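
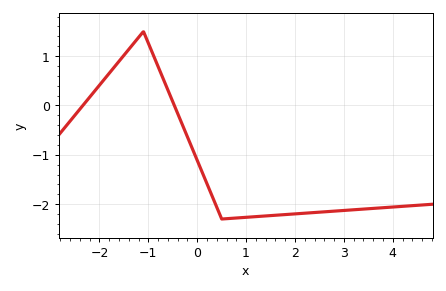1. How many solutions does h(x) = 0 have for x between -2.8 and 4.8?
2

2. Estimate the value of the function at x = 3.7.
-2.1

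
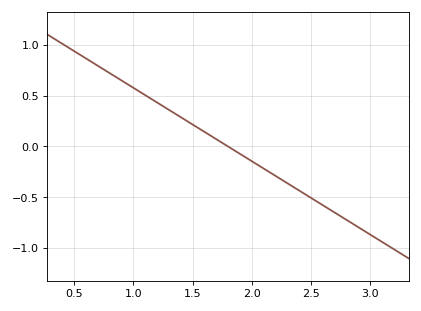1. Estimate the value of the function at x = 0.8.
0.7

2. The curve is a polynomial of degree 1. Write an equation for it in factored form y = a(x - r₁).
y = -0.72(x - 1.8)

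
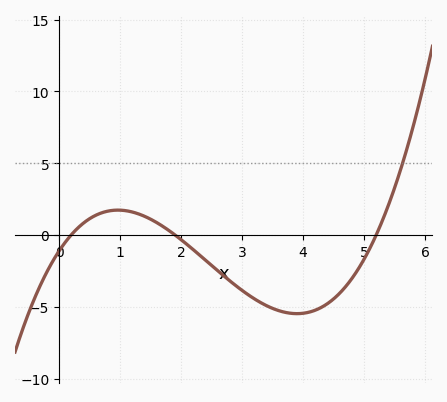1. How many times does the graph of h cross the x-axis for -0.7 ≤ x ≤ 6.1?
3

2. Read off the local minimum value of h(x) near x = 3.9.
-5.5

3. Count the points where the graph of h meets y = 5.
1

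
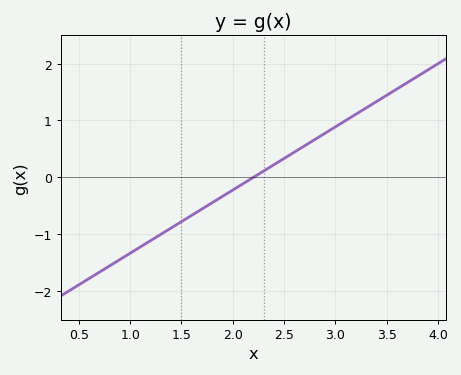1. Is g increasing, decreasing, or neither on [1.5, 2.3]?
increasing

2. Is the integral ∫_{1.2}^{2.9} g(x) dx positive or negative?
negative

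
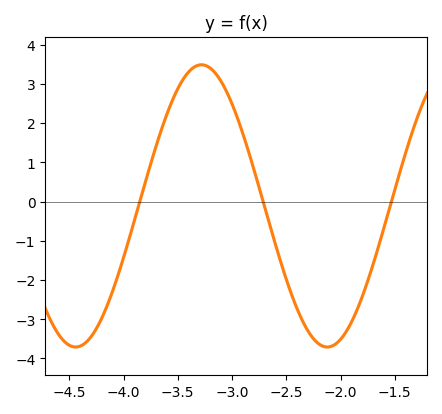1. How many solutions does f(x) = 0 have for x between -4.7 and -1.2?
3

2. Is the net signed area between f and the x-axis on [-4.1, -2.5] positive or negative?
positive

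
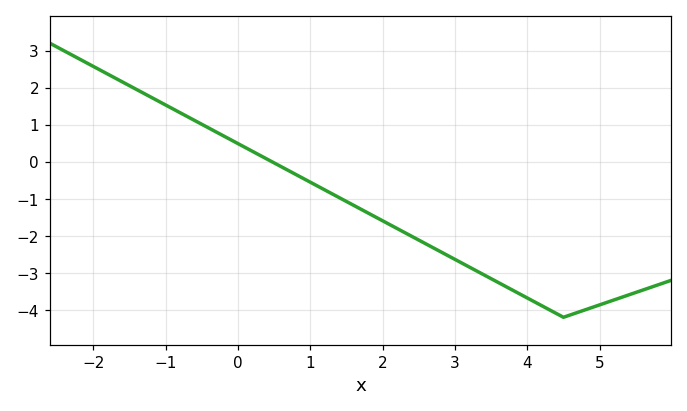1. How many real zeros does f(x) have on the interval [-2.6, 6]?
1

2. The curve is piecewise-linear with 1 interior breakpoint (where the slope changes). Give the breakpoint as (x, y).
(4.5, -4.2)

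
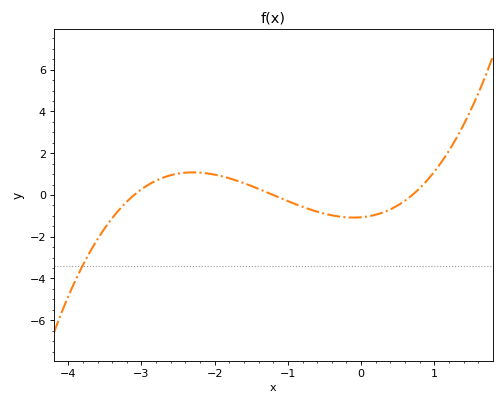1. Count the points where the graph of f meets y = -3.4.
1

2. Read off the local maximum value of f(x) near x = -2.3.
1.08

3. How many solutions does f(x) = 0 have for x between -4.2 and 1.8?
3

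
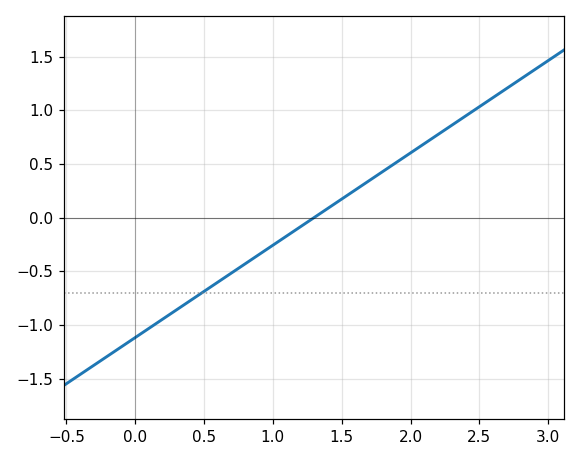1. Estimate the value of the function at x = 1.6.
0.25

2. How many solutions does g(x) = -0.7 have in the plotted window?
1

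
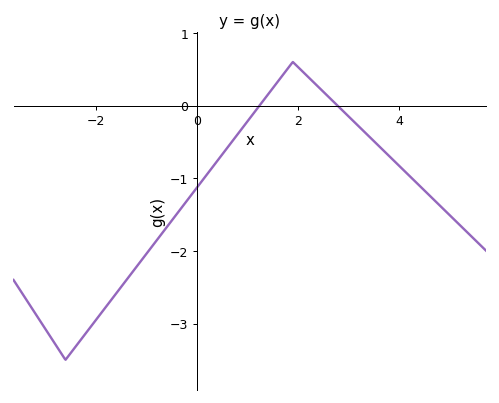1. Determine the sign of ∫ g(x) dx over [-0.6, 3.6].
negative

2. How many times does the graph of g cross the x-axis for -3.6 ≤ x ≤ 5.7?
2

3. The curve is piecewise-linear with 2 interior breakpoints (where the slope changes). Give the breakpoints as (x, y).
(-2.6, -3.5); (1.9, 0.6)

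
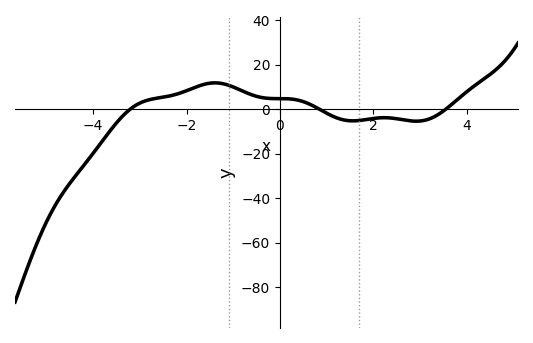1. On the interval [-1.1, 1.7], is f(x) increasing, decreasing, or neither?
neither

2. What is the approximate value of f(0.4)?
4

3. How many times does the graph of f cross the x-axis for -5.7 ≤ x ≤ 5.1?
3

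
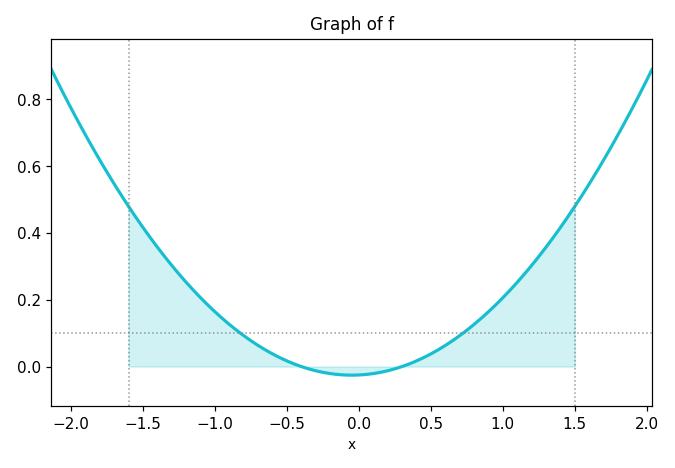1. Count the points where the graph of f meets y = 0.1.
2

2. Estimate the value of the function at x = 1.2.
0.302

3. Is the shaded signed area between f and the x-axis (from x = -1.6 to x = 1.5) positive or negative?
positive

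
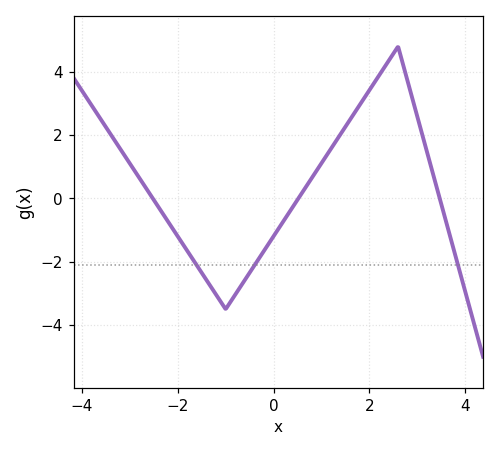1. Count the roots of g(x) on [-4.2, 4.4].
3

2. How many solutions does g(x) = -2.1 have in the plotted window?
3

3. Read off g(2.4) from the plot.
4.4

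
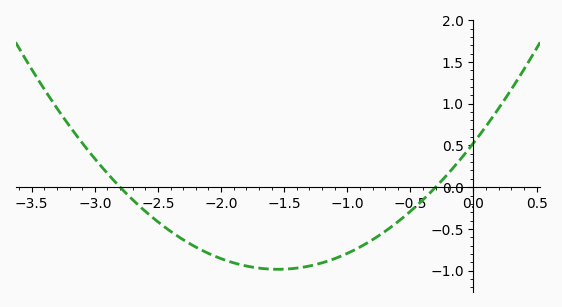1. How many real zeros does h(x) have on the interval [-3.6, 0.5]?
2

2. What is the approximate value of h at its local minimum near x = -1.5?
-1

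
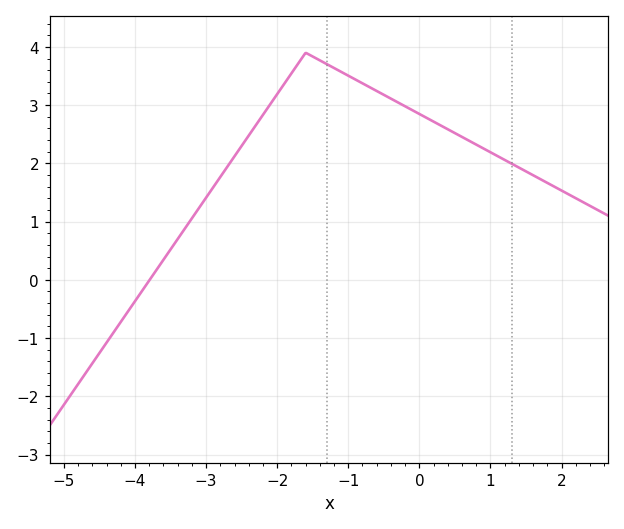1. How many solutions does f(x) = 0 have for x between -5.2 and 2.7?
1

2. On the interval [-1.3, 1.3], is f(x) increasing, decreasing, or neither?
decreasing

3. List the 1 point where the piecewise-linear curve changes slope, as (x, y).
(-1.6, 3.9)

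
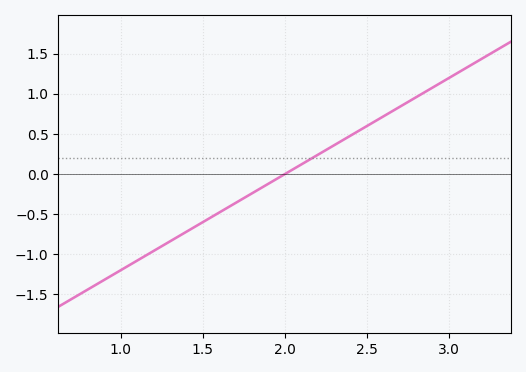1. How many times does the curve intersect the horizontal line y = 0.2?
1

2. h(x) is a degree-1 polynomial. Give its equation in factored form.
y = 1.2(x - 2)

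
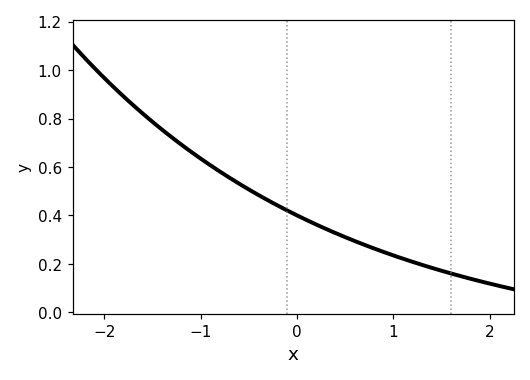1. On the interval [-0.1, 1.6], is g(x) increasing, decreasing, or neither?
decreasing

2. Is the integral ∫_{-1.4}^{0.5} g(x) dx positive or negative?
positive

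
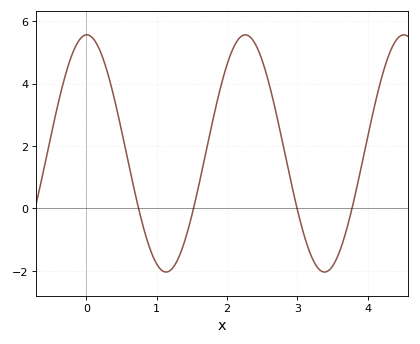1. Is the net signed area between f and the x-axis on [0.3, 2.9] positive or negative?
positive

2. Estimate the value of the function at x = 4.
2.4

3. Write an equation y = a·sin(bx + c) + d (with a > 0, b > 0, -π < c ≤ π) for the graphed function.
y = 3.8sin(2.8x + 1.6) + 1.76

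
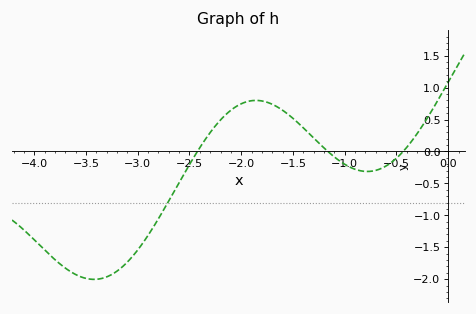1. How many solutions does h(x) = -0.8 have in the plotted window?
1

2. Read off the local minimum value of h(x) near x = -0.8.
-0.3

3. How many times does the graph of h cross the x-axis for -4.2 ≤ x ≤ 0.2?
3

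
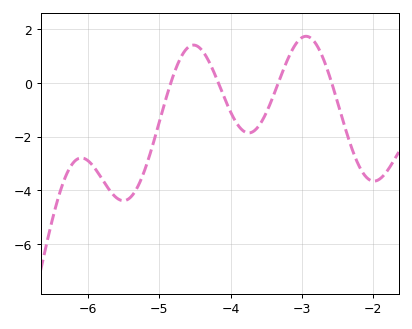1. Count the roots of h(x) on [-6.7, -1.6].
4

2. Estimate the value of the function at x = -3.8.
-1.82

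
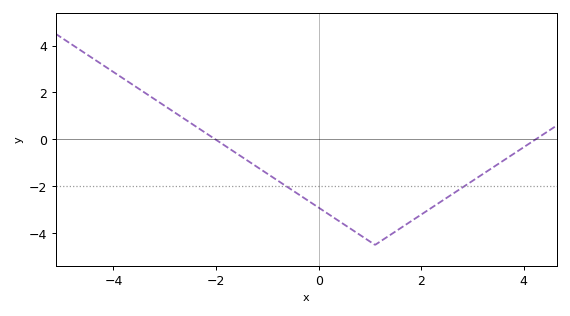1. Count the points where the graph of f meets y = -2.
2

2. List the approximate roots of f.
-2, 4.2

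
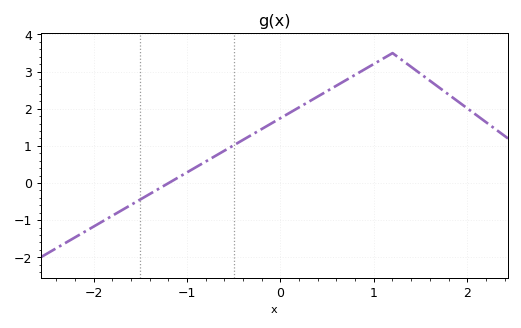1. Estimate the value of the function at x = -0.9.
0.4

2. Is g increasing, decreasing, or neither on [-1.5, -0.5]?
increasing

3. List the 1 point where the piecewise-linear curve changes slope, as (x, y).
(1.2, 3.5)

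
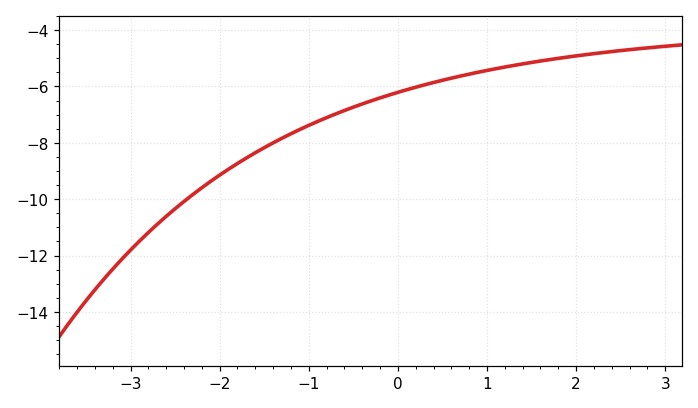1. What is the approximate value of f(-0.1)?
-6.4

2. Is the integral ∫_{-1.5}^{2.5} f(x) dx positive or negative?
negative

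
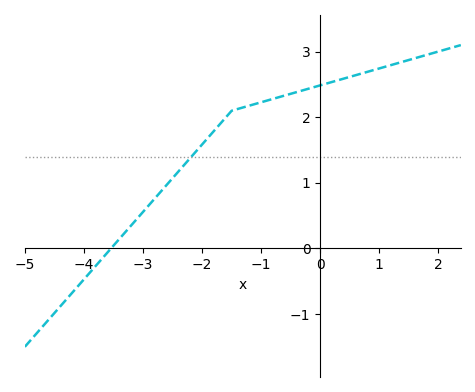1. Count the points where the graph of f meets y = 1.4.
1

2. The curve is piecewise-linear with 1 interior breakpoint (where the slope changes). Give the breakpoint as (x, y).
(-1.5, 2.1)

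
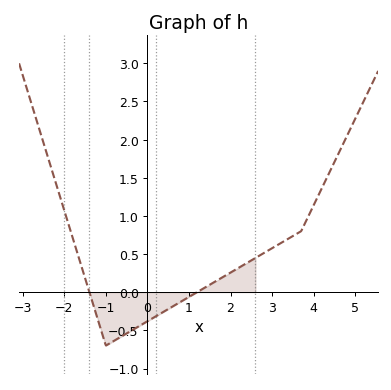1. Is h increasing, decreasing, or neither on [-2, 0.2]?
neither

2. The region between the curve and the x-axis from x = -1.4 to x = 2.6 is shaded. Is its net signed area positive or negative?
negative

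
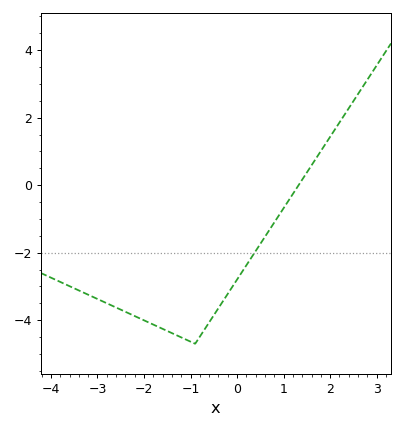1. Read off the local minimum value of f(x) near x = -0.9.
-4.6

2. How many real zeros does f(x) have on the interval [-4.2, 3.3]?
1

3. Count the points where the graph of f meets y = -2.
1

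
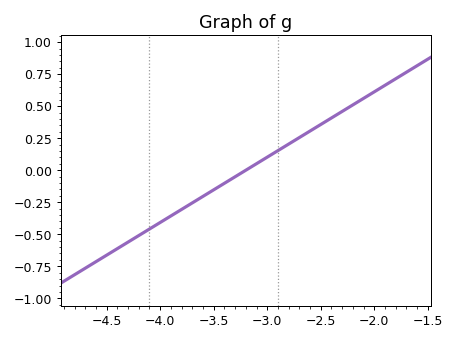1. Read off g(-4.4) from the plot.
-0.6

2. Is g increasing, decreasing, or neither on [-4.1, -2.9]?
increasing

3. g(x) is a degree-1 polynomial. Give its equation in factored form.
y = 0.51(x + 3.2)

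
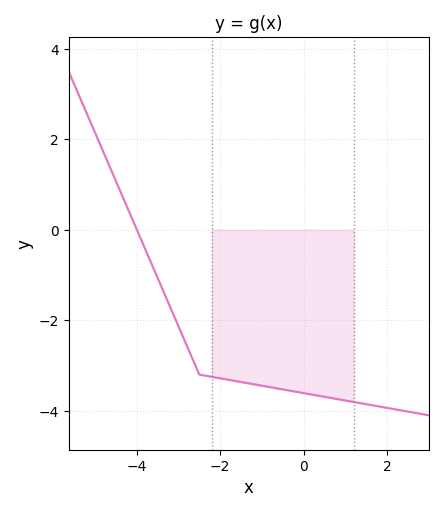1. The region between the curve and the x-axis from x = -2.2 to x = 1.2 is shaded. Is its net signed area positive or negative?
negative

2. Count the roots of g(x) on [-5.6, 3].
1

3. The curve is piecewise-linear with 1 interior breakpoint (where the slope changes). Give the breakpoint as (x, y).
(-2.5, -3.2)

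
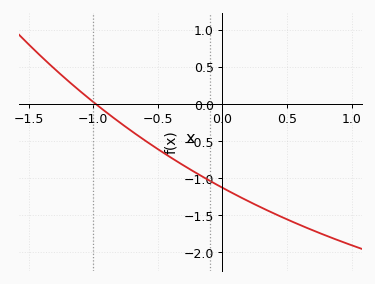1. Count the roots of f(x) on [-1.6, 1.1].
1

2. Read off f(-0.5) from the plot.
-0.6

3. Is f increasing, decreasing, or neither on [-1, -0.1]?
decreasing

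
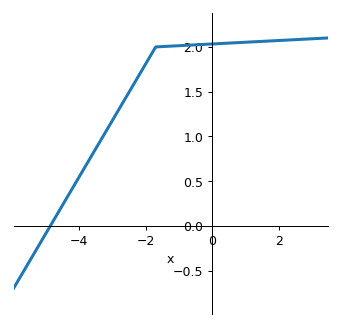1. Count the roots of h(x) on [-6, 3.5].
1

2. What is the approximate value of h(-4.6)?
0.15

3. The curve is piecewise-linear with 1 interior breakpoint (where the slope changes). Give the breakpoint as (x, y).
(-1.7, 2)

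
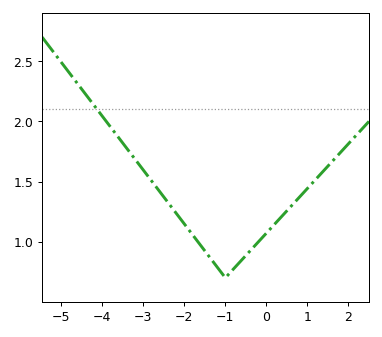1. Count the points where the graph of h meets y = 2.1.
1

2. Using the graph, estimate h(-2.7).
1.45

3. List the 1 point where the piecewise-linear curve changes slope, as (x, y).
(-1, 0.7)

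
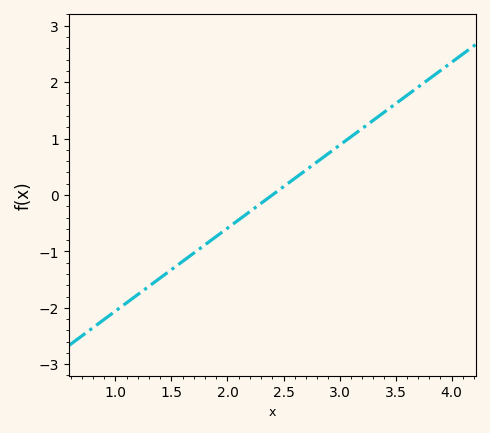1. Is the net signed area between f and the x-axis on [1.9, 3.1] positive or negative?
positive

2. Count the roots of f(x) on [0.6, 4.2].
1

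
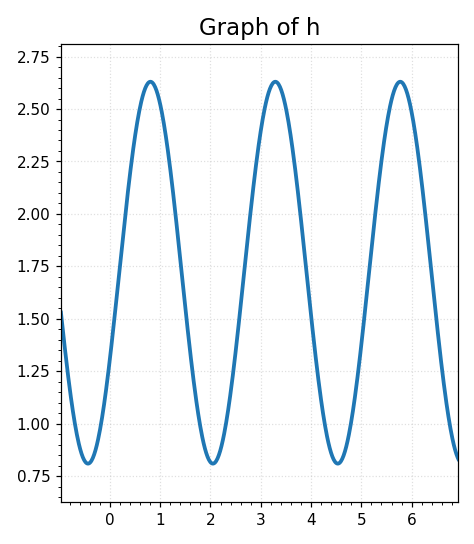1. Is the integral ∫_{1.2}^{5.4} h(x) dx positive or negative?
positive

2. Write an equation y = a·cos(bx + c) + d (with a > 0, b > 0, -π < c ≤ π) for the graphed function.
y = 0.91cos(2.5x - 2) + 1.72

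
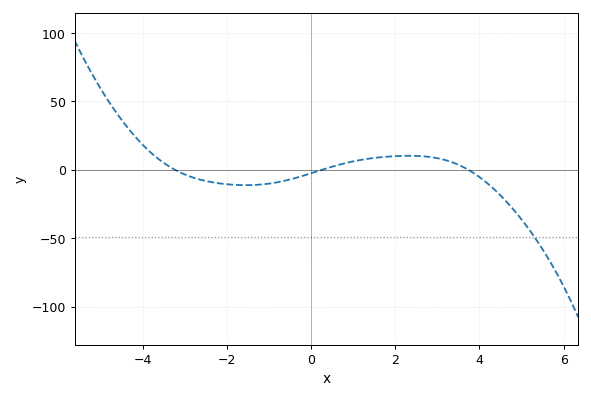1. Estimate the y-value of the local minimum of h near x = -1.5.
-11.2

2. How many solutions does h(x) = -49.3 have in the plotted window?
1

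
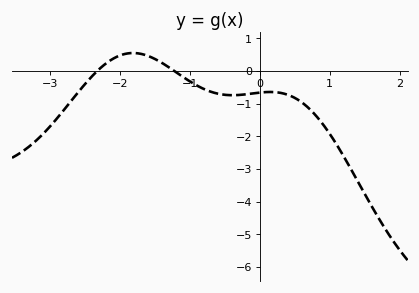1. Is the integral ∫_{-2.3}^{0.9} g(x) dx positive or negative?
negative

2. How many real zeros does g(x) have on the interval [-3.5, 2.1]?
2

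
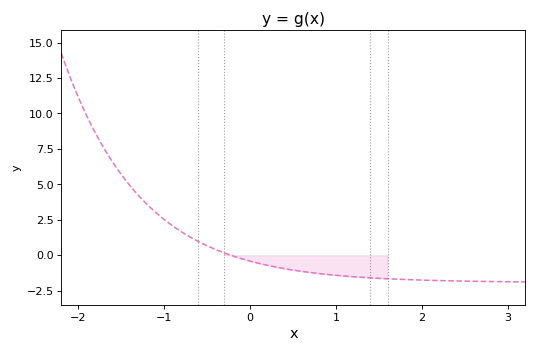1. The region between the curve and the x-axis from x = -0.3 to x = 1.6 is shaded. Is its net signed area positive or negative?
negative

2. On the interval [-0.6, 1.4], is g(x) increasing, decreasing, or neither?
decreasing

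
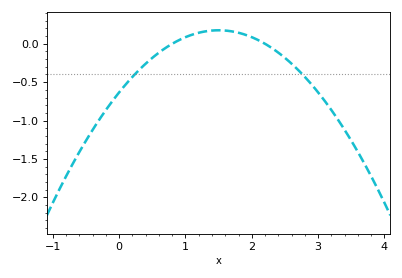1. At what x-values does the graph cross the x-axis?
0.8, 2.2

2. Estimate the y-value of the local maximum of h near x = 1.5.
0.176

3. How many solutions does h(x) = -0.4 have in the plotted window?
2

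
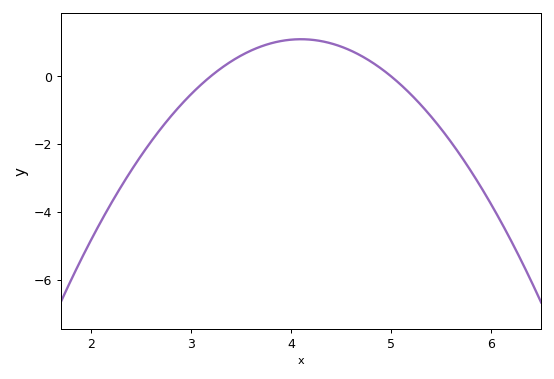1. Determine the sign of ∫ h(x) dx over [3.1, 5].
positive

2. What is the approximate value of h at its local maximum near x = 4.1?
1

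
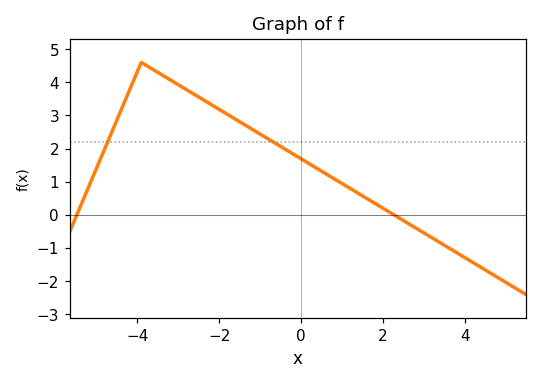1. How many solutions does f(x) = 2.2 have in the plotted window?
2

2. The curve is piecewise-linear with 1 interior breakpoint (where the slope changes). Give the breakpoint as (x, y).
(-3.9, 4.6)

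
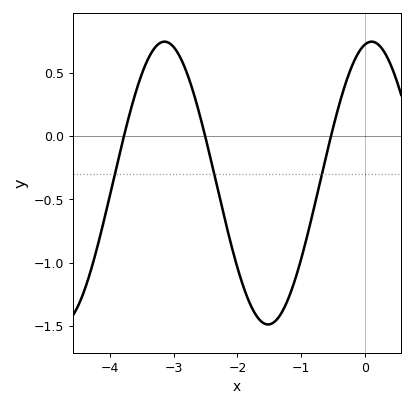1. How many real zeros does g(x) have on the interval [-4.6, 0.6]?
3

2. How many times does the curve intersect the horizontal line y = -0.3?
3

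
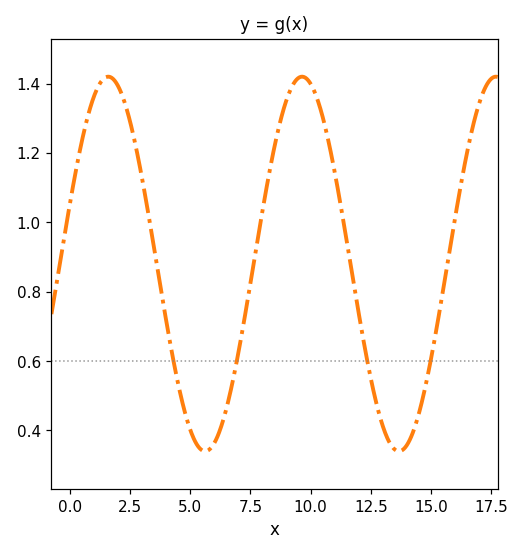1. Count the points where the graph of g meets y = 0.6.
4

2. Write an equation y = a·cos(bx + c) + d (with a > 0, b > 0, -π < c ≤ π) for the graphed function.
y = 0.54cos(0.78x - 1.24) + 0.88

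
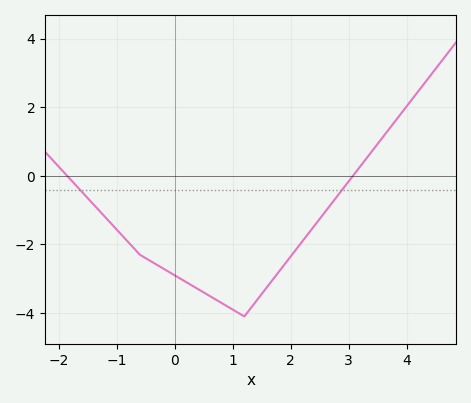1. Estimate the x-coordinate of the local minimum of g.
1.2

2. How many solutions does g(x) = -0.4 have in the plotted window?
2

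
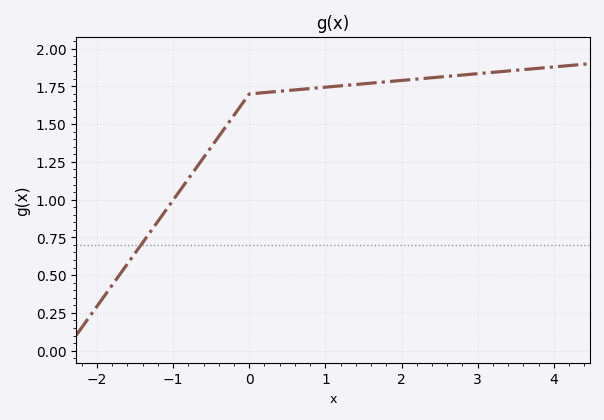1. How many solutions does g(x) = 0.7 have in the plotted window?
1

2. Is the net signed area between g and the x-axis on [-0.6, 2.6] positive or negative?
positive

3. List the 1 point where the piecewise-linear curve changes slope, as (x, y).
(0, 1.7)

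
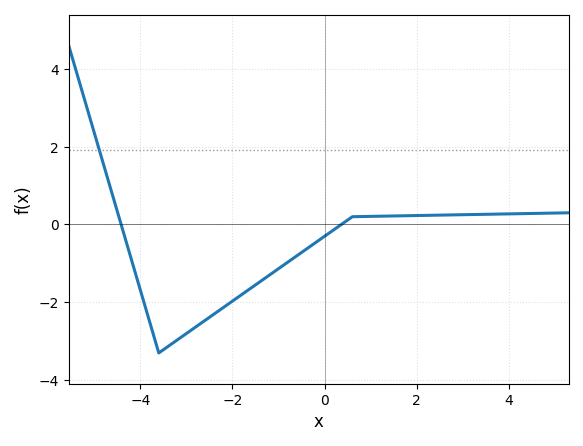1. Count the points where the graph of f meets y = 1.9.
1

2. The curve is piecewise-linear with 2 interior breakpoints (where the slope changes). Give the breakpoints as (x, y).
(-3.6, -3.3); (0.6, 0.2)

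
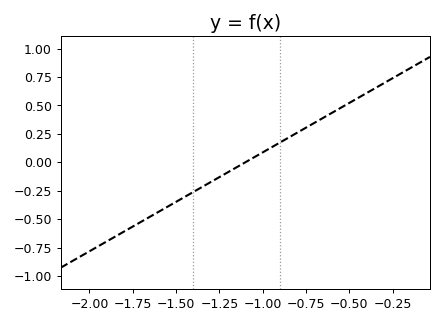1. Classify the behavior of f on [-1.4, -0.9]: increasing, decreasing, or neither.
increasing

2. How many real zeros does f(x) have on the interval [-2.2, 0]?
1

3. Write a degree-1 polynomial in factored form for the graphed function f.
y = 0.87(x + 1.1)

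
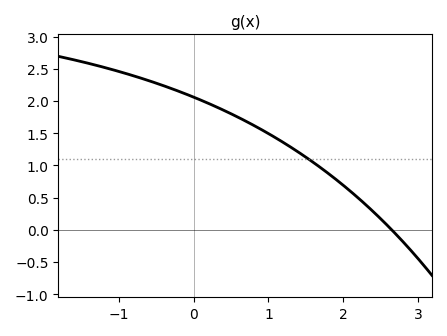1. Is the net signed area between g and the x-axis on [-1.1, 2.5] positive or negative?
positive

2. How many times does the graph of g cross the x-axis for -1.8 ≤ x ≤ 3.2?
1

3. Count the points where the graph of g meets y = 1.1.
1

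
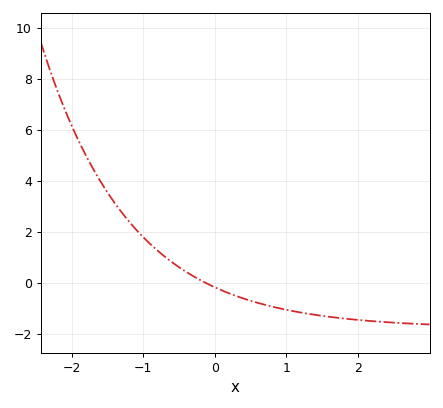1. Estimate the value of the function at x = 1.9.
-1.4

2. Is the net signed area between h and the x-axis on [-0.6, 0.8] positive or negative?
negative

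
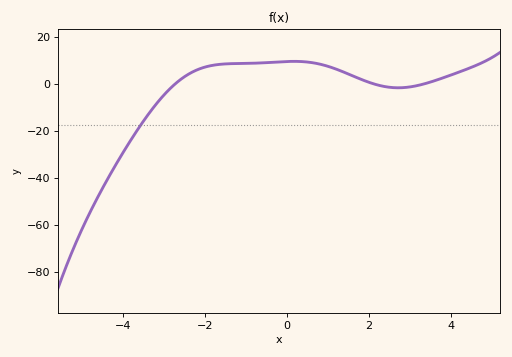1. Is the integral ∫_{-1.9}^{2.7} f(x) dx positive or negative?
positive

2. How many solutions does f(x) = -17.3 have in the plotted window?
1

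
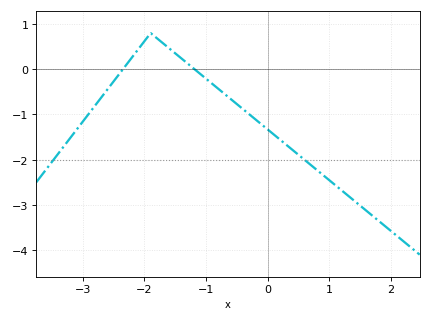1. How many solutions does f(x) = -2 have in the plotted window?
2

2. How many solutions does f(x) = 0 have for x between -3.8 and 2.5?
2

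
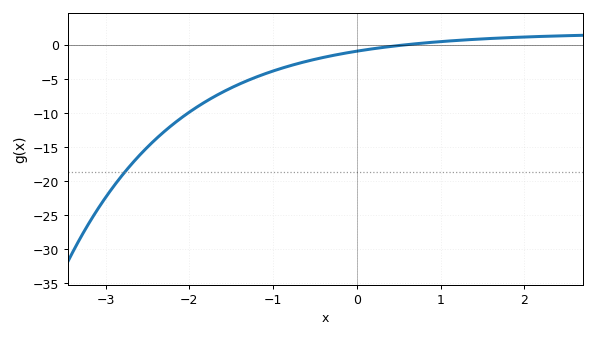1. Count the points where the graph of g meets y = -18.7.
1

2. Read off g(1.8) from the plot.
1.01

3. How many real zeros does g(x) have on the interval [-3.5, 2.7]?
1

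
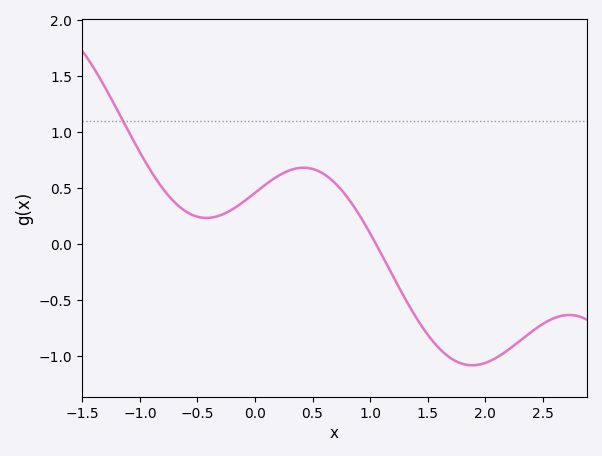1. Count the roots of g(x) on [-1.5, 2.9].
1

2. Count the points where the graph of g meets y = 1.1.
1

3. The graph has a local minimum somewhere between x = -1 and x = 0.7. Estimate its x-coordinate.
-0.422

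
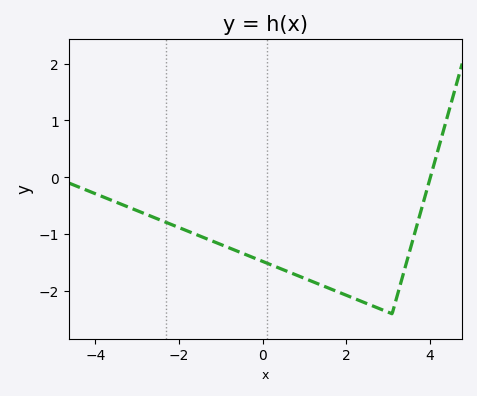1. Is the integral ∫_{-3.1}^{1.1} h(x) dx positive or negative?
negative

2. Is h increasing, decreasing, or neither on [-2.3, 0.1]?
decreasing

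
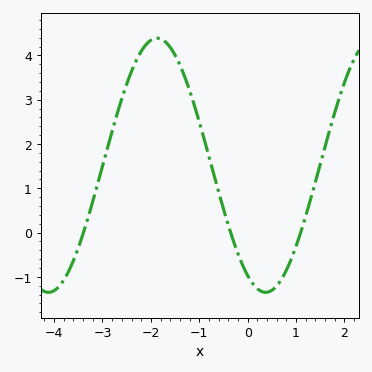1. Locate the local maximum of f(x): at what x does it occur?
-1.87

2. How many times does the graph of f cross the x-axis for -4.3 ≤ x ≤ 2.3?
3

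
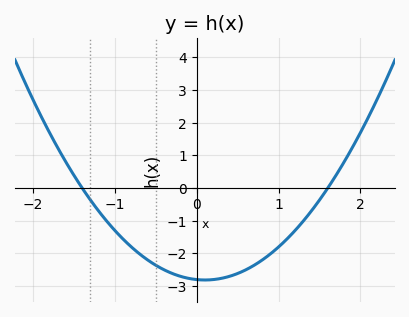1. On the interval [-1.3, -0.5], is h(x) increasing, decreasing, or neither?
decreasing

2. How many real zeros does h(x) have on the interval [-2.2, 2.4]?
2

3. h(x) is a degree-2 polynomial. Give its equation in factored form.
y = 1.25(x + 1.4)(x - 1.6)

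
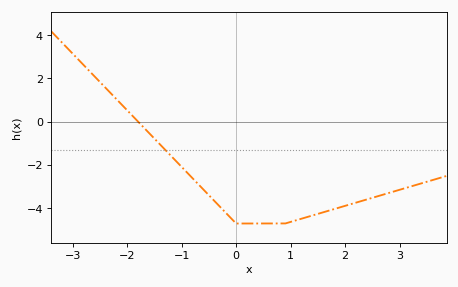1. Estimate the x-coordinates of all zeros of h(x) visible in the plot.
-1.8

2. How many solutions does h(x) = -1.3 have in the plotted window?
1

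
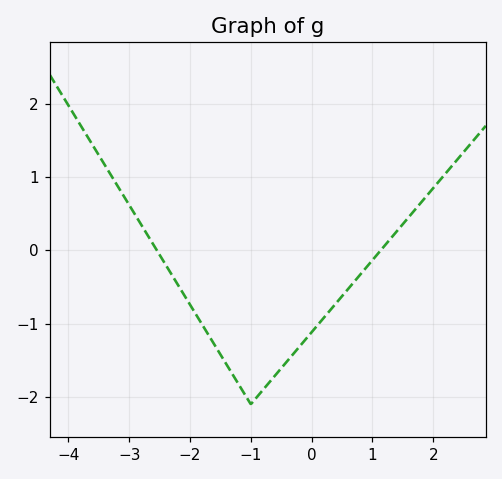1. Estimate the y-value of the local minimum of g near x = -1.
-2.1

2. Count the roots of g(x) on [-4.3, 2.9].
2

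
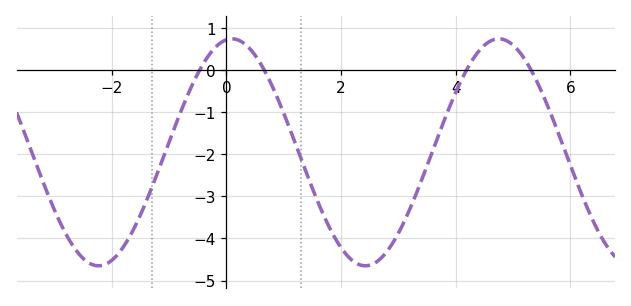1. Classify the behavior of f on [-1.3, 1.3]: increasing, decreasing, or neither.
neither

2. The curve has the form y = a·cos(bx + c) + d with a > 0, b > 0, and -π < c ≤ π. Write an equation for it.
y = 2.7cos(1.35x - 0.13) - 1.95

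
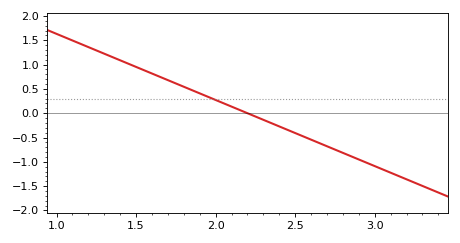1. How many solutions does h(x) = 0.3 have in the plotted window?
1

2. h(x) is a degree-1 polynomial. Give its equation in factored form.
y = -1.36(x - 2.2)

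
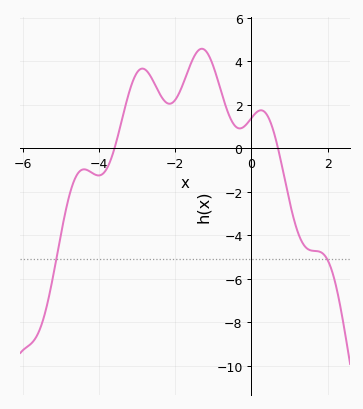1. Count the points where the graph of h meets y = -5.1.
2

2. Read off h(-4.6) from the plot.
-1.29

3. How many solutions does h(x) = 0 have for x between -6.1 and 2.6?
2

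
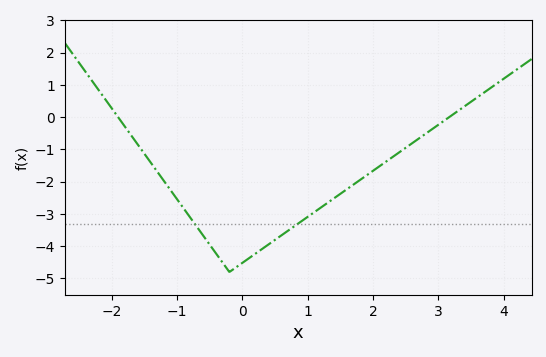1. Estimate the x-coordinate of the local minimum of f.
-0.2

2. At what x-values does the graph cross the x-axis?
-1.9, 3.2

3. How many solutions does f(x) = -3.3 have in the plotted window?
2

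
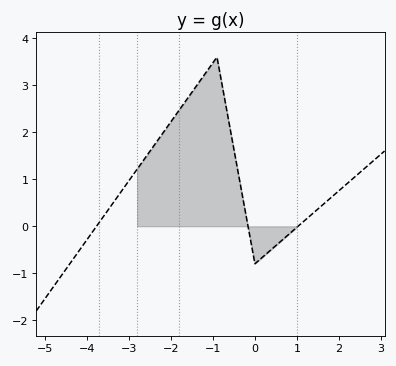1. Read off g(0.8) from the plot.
-0.2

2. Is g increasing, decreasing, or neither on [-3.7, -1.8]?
increasing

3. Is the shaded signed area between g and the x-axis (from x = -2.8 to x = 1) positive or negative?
positive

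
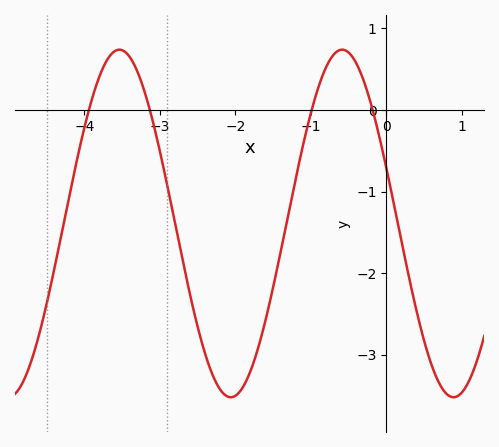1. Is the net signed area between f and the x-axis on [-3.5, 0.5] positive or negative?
negative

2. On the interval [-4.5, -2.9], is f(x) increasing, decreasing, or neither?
neither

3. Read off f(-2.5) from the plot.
-2.66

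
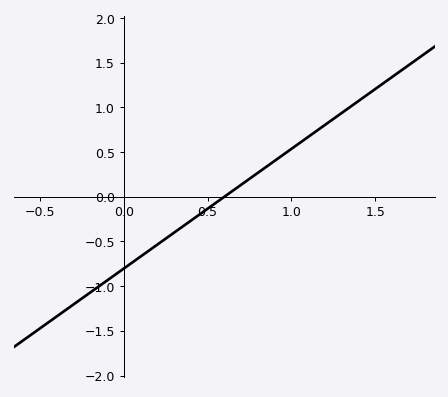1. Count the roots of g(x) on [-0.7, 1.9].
1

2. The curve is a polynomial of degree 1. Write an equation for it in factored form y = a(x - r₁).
y = 1.34(x - 0.6)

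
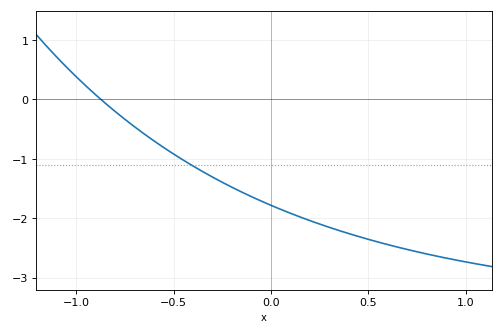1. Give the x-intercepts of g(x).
-0.85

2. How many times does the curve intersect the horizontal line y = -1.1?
1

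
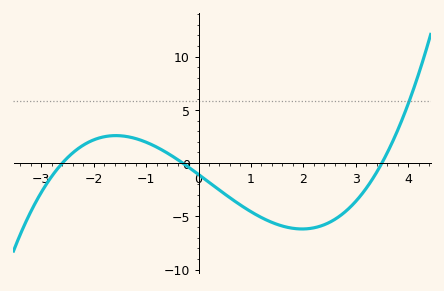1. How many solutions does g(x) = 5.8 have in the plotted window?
1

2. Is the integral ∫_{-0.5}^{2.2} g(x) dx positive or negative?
negative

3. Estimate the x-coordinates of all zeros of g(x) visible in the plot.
-2.6, -0.2, 3.6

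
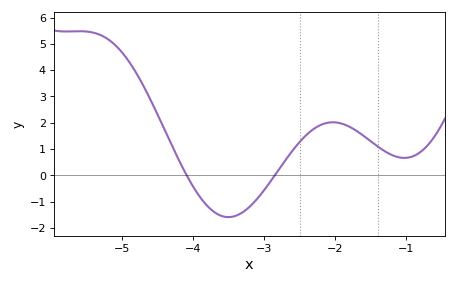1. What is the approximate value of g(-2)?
2.01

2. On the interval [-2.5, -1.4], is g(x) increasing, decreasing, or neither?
neither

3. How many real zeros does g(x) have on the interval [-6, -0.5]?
2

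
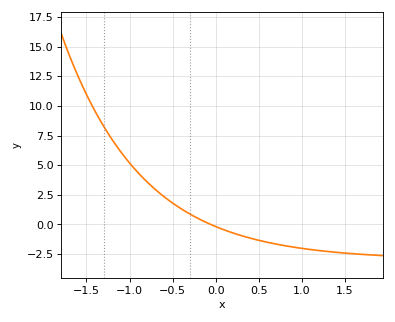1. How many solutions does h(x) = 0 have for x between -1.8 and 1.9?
1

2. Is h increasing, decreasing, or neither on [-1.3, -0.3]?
decreasing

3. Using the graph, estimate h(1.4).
-2.35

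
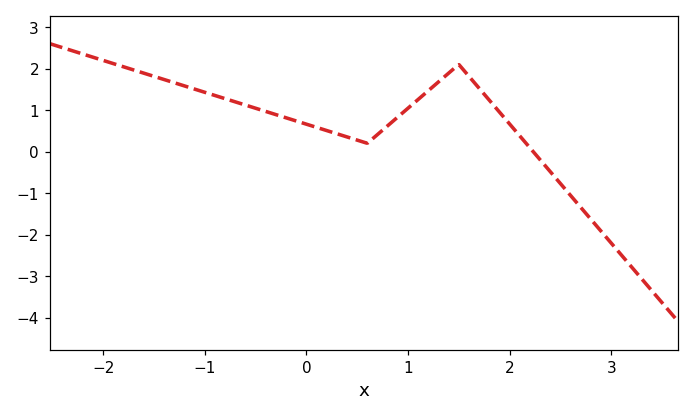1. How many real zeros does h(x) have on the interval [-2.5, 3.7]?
1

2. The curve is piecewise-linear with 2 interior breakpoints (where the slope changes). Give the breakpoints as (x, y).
(0.6, 0.2); (1.5, 2.1)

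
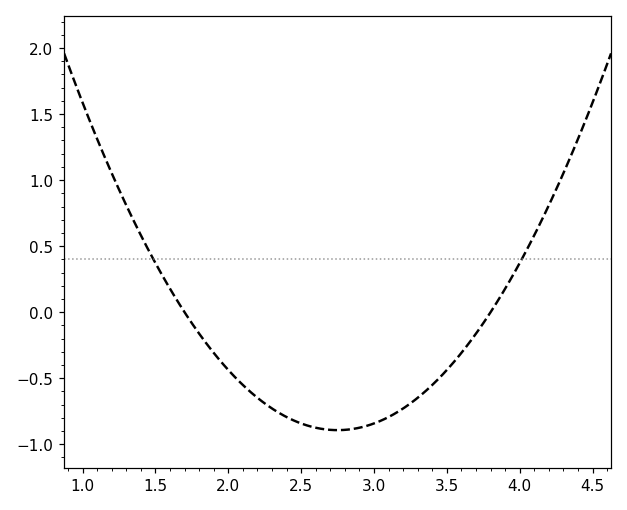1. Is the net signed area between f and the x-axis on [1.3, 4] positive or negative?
negative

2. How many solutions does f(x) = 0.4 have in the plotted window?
2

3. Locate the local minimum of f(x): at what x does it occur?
2.75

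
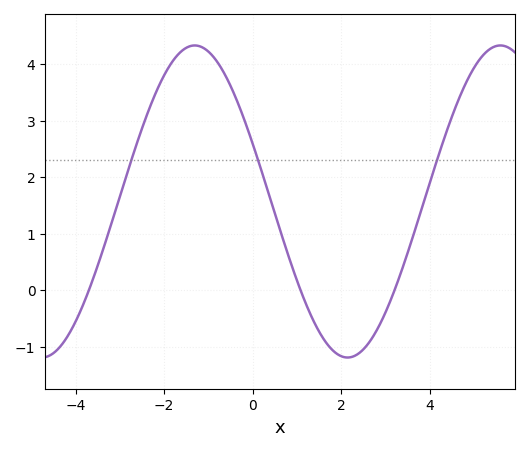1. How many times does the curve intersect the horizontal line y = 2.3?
3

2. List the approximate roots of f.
-3.6, 1, 3.2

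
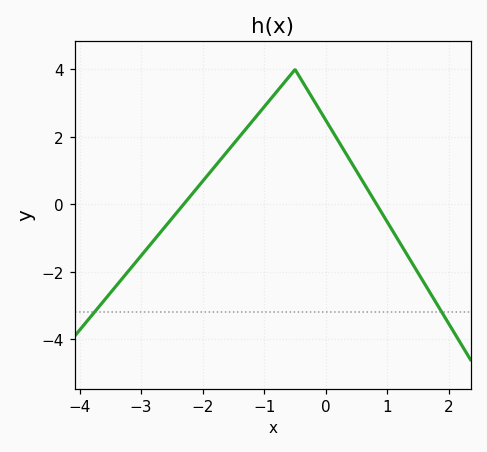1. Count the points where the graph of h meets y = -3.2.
2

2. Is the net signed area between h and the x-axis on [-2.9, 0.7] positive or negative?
positive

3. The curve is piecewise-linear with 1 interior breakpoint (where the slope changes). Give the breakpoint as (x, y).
(-0.5, 4)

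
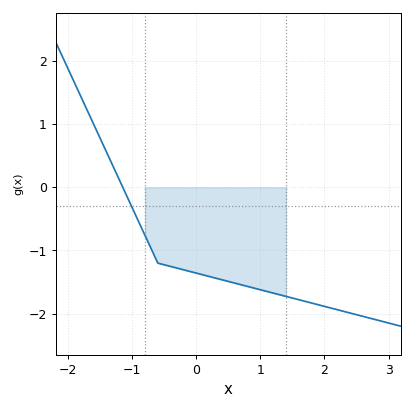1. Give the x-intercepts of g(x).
-1.15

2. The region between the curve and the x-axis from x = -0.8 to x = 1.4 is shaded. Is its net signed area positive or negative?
negative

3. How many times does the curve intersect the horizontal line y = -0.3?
1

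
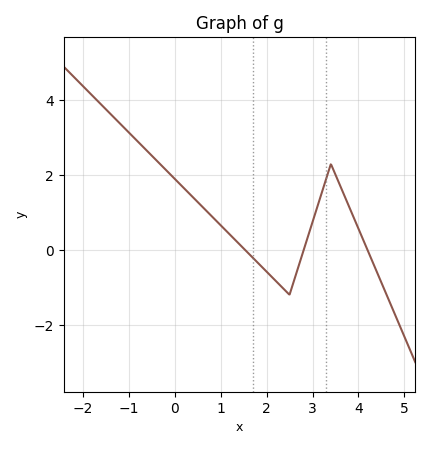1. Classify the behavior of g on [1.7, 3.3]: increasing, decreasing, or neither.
neither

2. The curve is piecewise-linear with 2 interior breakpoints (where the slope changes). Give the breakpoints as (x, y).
(2.5, -1.2); (3.4, 2.3)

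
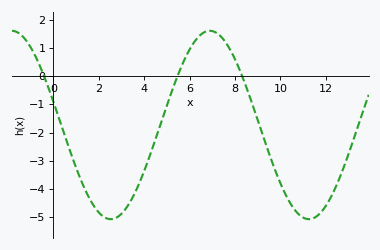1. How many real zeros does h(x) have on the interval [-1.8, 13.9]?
3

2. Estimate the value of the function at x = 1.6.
-4.35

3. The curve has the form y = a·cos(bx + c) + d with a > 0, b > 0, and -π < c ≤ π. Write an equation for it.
y = 3.34cos(0.72x + 1.32) - 1.73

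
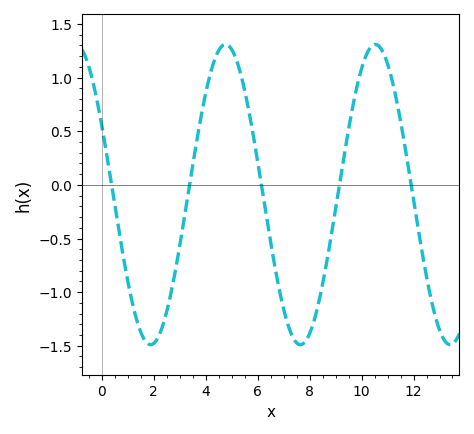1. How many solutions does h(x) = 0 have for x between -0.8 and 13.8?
5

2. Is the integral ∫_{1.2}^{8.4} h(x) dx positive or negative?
negative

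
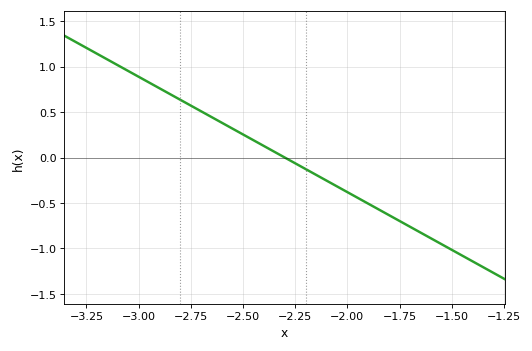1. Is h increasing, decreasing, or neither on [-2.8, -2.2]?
decreasing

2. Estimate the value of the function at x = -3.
0.889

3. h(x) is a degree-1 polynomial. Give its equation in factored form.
y = -1.27(x + 2.3)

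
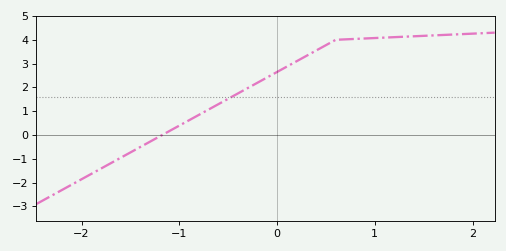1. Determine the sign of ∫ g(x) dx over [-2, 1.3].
positive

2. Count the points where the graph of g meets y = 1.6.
1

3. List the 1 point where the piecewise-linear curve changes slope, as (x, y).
(0.6, 4)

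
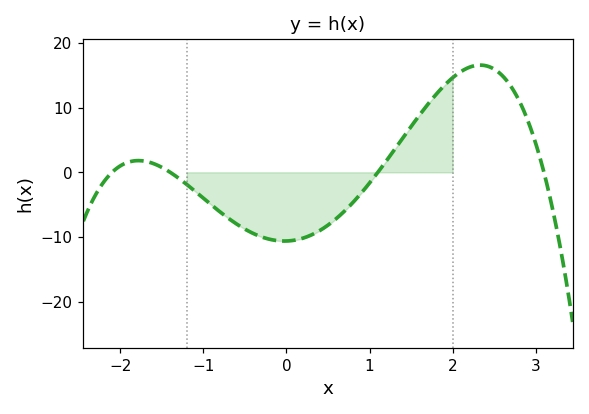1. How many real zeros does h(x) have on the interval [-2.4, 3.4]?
4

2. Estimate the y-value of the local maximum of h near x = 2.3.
16.6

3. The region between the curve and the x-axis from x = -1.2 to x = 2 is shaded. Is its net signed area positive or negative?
negative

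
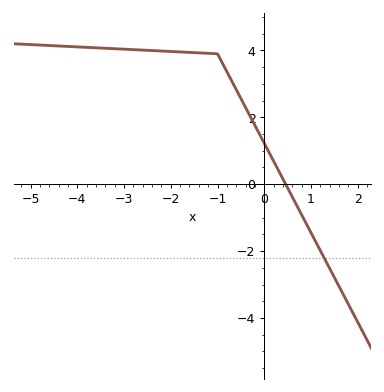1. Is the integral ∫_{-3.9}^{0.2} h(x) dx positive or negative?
positive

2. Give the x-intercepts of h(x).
0.4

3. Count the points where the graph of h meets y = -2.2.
1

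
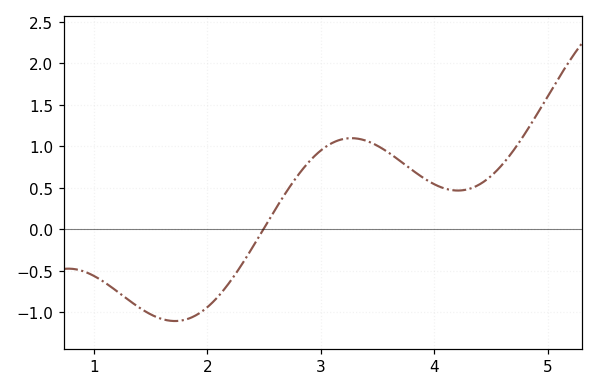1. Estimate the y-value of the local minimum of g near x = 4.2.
0.45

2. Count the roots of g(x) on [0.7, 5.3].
1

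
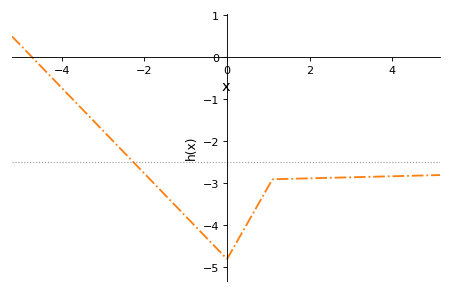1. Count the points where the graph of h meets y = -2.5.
1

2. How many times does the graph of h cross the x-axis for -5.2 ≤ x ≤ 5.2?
1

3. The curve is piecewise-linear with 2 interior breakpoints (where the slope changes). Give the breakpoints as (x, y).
(0, -4.8); (1.1, -2.9)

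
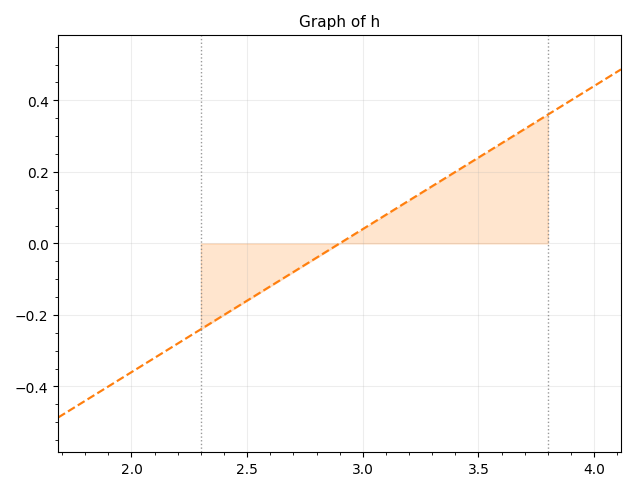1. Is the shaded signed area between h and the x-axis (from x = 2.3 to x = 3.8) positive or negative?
positive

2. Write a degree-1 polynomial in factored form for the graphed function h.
y = 0.4(x - 2.9)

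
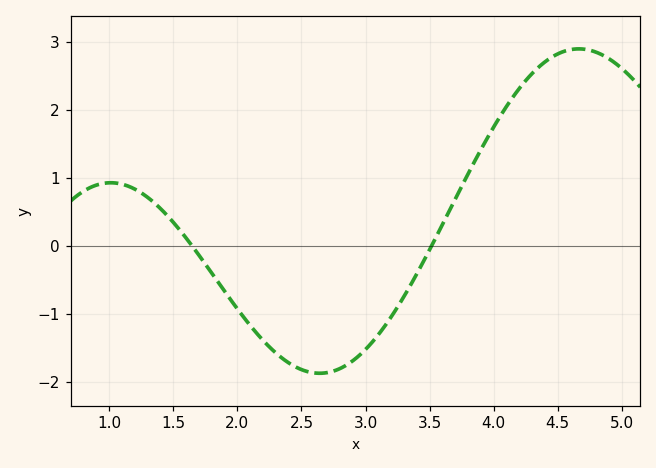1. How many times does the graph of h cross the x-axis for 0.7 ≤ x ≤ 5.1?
2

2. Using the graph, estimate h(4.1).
2.1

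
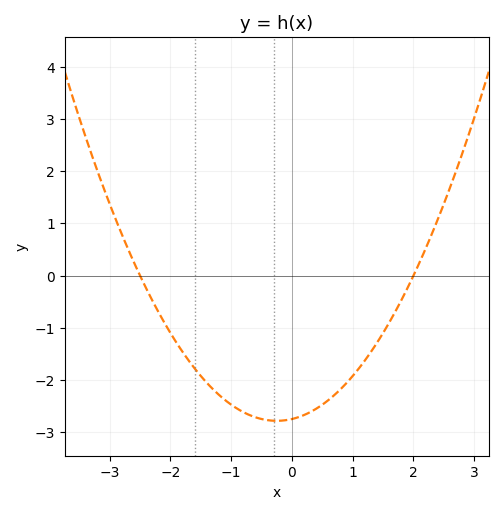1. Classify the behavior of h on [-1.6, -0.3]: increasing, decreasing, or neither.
decreasing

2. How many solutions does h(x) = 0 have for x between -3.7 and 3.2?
2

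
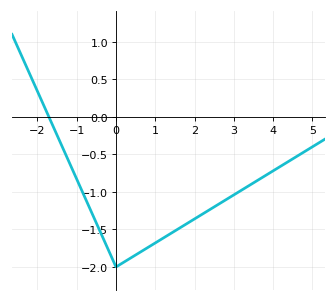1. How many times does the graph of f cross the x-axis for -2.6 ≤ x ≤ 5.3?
1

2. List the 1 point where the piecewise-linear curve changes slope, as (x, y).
(0, -2)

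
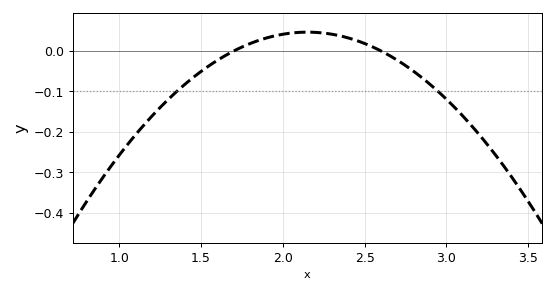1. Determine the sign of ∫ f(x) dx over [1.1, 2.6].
negative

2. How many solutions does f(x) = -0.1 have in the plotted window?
2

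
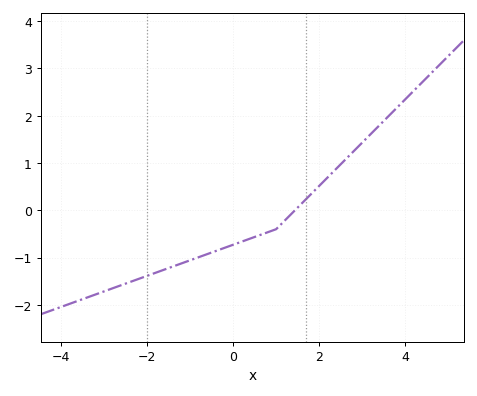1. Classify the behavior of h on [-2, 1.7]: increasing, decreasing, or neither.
increasing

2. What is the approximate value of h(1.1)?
-0.308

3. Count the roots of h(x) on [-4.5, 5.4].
1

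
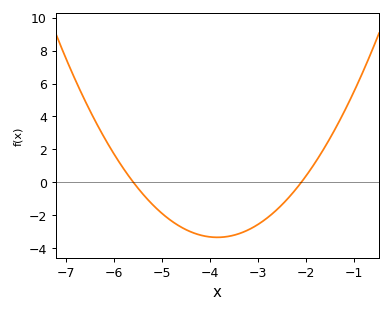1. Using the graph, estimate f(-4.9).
-2.2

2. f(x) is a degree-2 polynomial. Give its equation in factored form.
y = 1.09(x + 5.6)(x + 2.1)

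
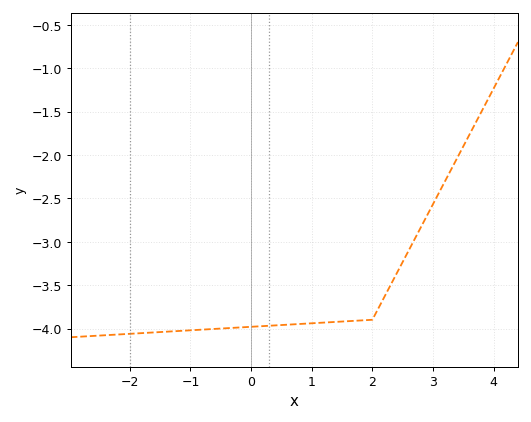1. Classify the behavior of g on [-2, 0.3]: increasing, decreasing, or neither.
increasing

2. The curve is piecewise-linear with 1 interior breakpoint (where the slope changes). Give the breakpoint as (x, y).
(2, -3.9)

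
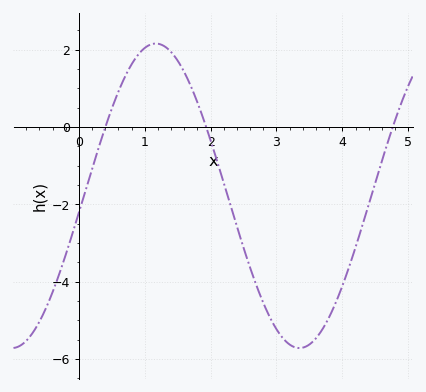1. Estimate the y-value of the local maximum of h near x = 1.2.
2.2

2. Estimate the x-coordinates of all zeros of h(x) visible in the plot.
0.4, 1.9, 4.8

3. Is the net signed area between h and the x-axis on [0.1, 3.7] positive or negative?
negative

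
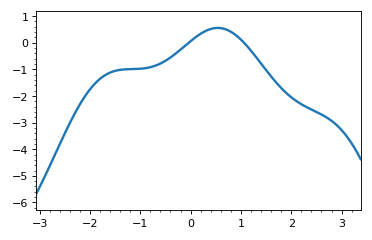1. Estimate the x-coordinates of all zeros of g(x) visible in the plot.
0, 1.1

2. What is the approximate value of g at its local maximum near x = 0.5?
0.6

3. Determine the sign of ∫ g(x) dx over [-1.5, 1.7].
negative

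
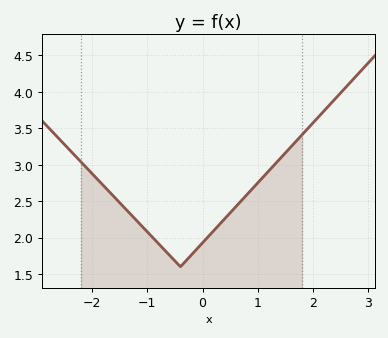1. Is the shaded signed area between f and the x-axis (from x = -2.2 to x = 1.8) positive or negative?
positive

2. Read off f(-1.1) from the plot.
2.16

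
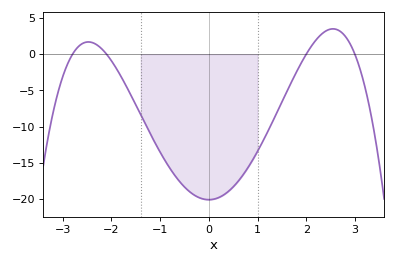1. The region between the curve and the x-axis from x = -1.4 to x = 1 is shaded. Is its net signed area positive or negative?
negative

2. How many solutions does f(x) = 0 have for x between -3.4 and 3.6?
4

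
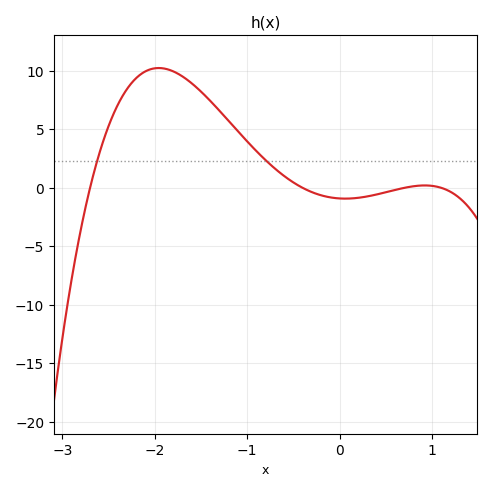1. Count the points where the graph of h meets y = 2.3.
2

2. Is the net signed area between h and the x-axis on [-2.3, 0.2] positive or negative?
positive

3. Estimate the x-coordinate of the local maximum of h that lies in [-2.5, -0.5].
-2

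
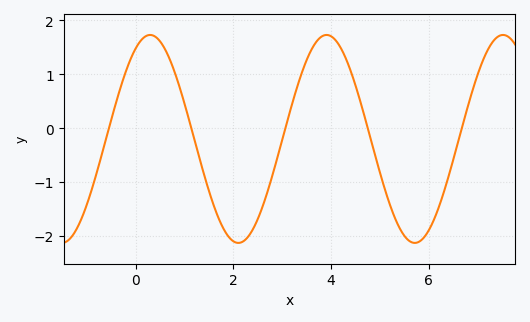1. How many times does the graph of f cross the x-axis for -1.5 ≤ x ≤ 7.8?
5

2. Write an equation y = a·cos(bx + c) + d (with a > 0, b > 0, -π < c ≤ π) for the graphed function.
y = 1.93cos(1.7x - 0.52) - 0.2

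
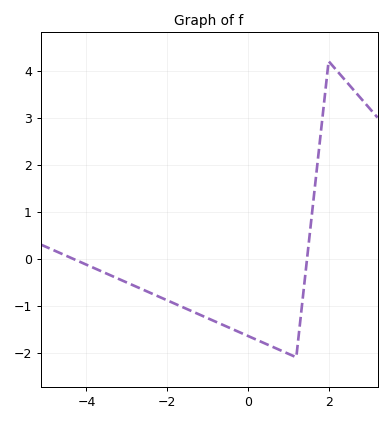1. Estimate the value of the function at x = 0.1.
-1.7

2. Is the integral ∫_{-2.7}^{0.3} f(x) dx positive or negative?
negative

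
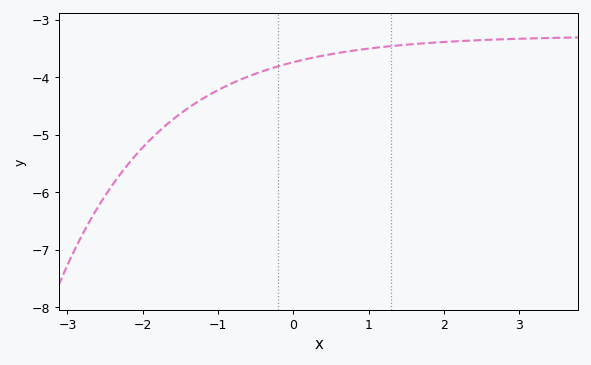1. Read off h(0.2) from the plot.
-3.68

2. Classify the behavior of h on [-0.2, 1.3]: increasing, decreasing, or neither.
increasing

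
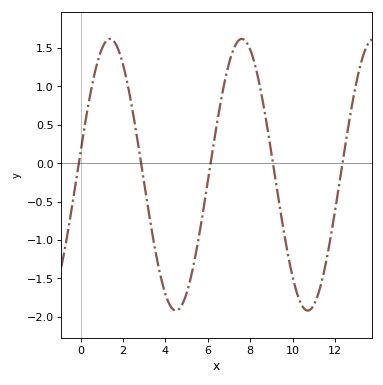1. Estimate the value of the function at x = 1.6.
1.58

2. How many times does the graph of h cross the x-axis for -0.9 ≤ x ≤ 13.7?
5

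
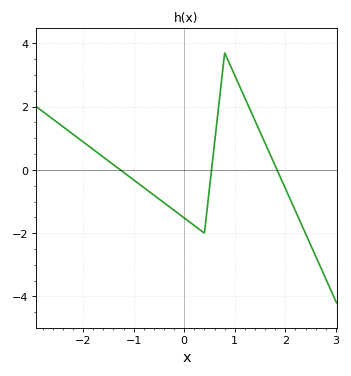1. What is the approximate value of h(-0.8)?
-0.6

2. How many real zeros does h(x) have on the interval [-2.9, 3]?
3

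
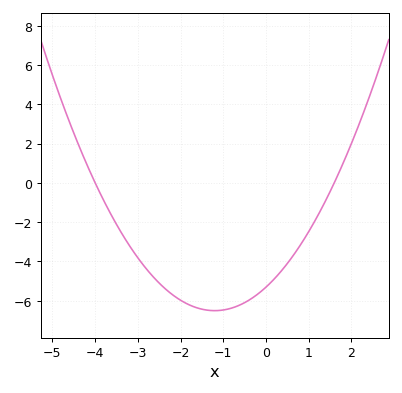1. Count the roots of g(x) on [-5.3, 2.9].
2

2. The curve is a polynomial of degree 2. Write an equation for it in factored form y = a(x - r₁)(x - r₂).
y = 0.83(x + 4)(x - 1.6)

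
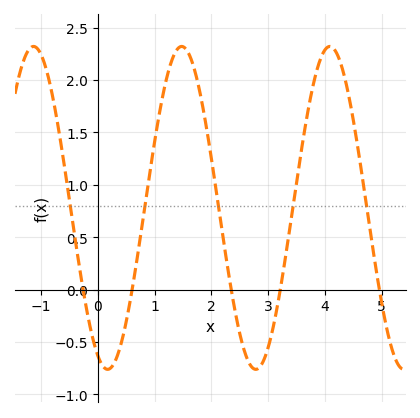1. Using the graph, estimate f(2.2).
0.521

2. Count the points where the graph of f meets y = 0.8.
5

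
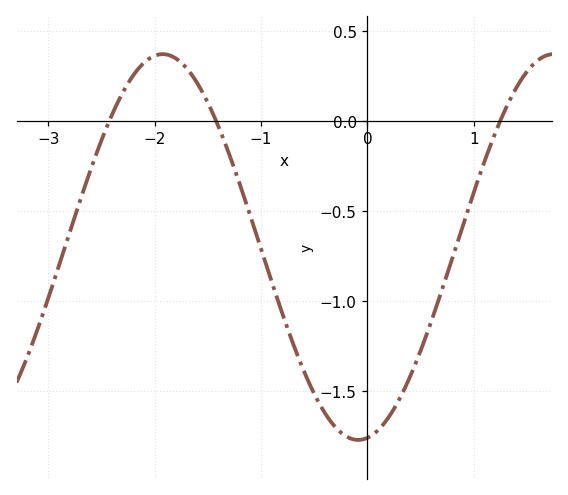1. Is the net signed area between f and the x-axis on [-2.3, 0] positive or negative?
negative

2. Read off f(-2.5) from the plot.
-0.108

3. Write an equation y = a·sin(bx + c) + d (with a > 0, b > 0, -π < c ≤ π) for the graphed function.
y = 1.07sin(1.71x - 1.42) - 0.7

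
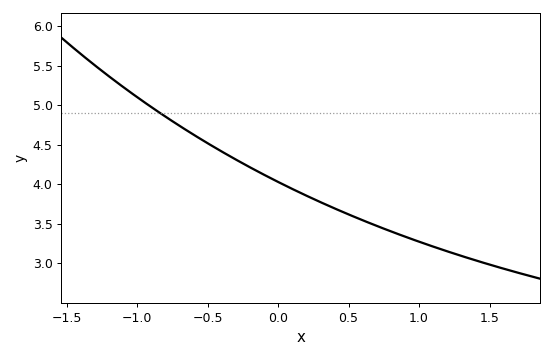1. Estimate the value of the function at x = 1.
3.27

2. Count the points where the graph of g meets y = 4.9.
1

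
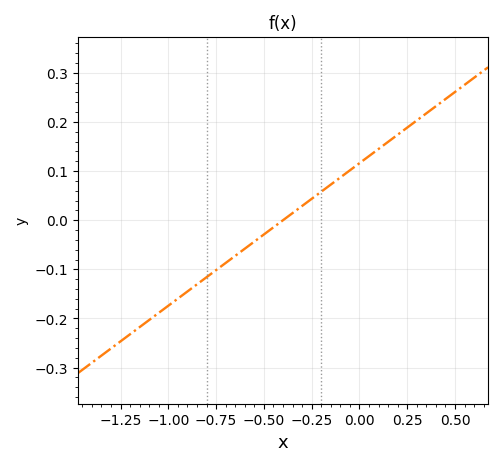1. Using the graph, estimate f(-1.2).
-0.23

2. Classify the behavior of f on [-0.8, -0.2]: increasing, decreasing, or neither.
increasing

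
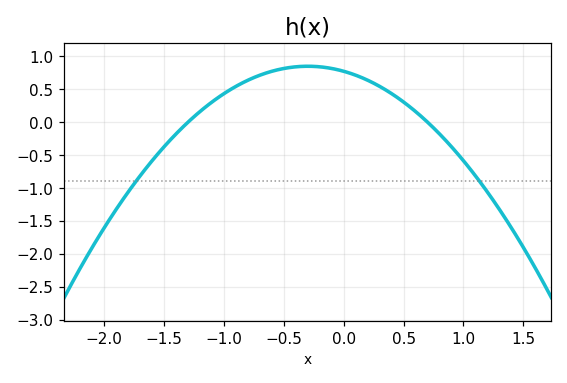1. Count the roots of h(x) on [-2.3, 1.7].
2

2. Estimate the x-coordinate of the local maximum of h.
-0.3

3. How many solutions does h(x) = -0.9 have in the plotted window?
2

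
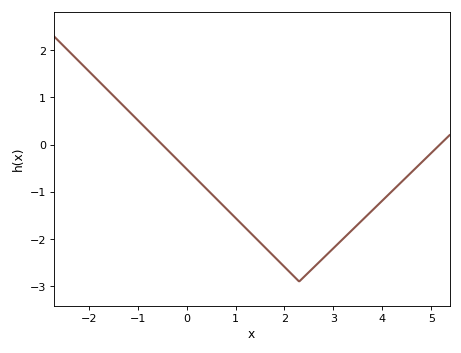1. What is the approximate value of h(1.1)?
-1.66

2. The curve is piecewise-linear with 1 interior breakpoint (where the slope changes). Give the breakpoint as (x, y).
(2.3, -2.9)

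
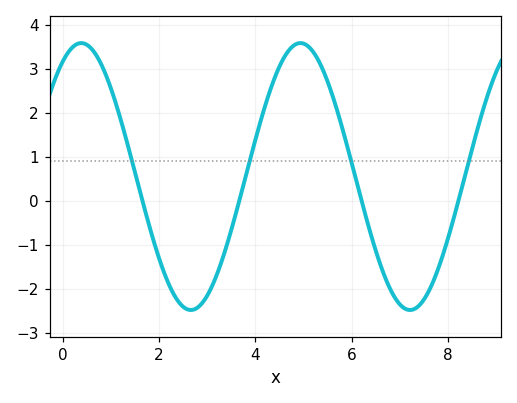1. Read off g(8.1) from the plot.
-0.484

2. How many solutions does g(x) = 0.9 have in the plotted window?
4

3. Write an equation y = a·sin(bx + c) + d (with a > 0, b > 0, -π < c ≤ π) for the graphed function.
y = 3.03sin(1.38x + 1.04) + 0.55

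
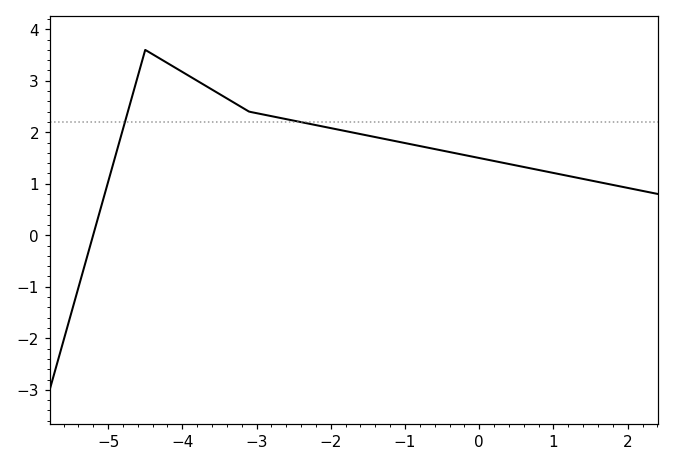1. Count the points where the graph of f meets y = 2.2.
2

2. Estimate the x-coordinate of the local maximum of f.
-4.4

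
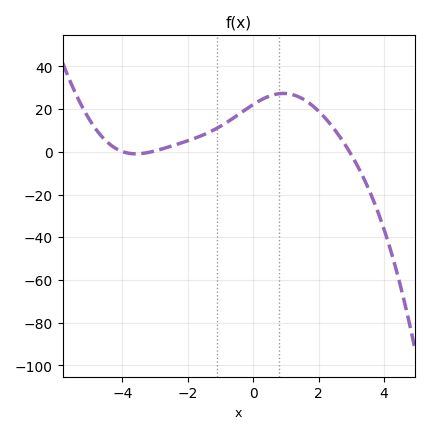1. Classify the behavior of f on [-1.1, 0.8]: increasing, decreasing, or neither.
increasing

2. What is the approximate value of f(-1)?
12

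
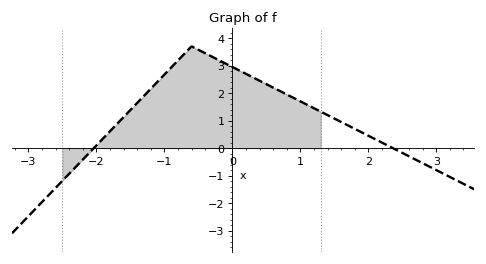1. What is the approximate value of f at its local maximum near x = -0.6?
3.7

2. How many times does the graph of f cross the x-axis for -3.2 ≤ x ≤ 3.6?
2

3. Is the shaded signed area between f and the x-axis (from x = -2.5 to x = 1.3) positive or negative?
positive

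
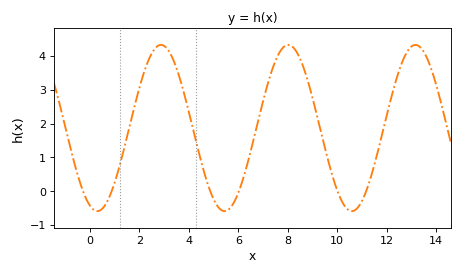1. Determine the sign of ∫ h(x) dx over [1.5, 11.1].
positive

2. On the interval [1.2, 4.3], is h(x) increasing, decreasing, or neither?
neither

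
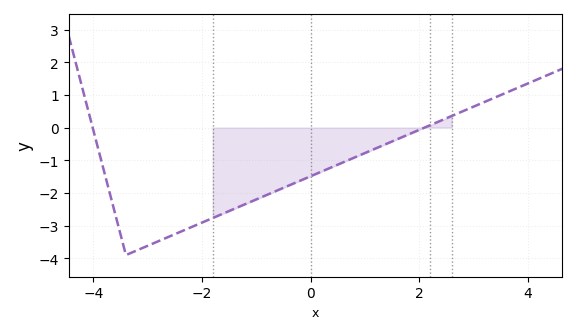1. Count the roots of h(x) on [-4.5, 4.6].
2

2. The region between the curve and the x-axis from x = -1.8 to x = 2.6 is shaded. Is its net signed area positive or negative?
negative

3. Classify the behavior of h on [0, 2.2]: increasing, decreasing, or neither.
increasing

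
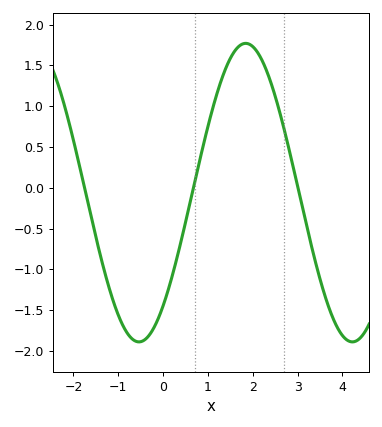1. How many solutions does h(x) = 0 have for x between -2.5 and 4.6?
3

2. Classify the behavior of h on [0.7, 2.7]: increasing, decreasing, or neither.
neither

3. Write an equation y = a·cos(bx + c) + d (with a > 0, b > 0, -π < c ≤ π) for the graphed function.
y = 1.83cos(1.32x - 2.43) - 0.06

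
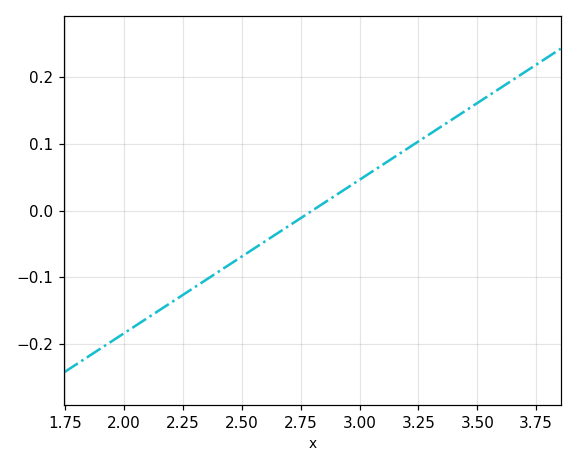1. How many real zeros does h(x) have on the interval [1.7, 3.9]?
1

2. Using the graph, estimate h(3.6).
0.184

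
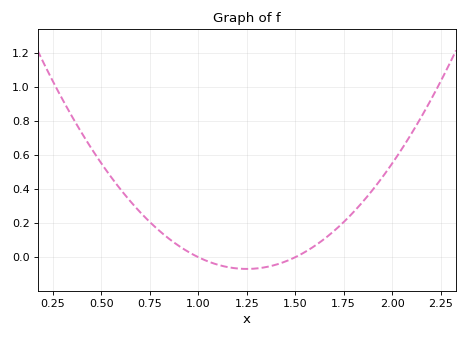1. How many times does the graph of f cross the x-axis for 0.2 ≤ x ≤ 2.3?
2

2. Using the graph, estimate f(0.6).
0.4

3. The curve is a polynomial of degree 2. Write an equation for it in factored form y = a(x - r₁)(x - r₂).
y = 1.1(x - 1)(x - 1.5)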